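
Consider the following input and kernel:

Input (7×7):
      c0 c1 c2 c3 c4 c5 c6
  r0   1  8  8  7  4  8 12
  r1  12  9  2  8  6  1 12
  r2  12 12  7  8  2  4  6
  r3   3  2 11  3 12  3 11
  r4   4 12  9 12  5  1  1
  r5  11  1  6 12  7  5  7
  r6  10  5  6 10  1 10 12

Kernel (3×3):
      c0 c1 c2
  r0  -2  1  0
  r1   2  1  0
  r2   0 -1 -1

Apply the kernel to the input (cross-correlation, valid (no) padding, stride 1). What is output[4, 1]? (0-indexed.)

-23

The receptive field on the input at this output position is [12 9 12 / 1 6 12 / 5 6 10]. Elementwise product with the kernel and sum: 12·-2 + 9·1 + 1·2 + 6·1 + 6·-1 + 10·-1.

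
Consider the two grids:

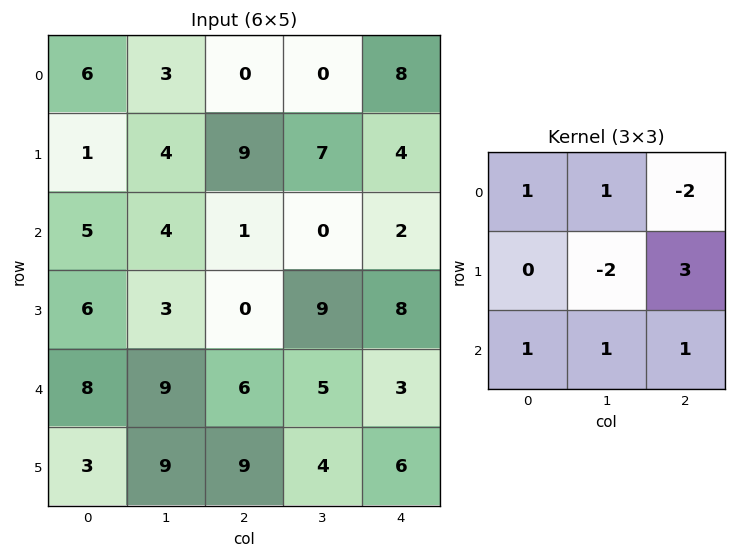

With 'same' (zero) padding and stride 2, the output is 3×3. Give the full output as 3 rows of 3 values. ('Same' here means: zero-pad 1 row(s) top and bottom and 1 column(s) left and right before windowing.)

2 20 -5
4 9 24
23 10 21

Output[0,0]: The receptive field on the zero-padded input at this output position is [0 0 0 / 0 6 3 / 0 1 4]. Elementwise product with the kernel and sum: 0·1 + 0·1 + 0·-2 + 6·-2 + 3·3 + 0·1 + 1·1 + 4·1.
Output[0,1]: The receptive field on the zero-padded input at this output position is [0 0 0 / 3 0 0 / 4 9 7]. Elementwise product with the kernel and sum: 0·1 + 0·1 + 0·-2 + 0·-2 + 0·3 + 4·1 + 9·1 + 7·1.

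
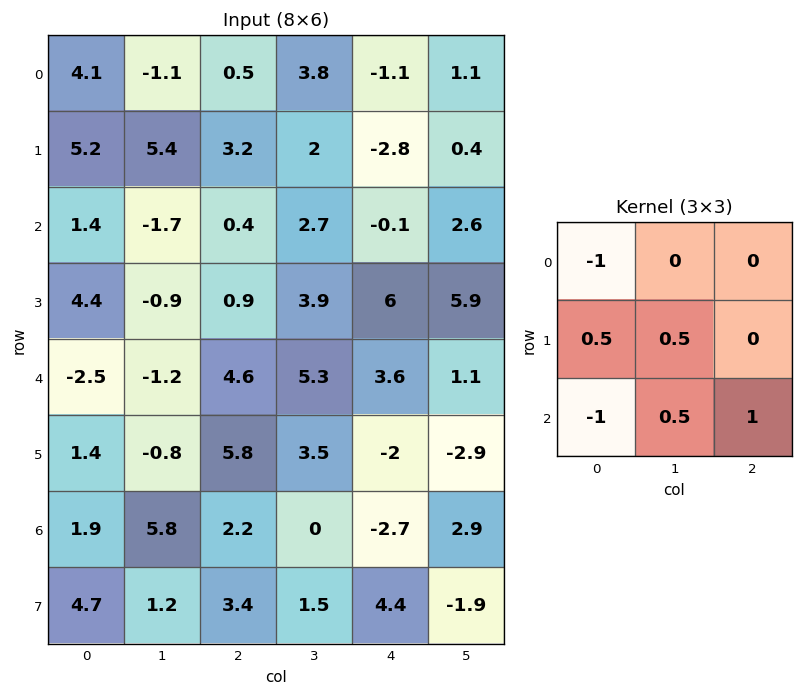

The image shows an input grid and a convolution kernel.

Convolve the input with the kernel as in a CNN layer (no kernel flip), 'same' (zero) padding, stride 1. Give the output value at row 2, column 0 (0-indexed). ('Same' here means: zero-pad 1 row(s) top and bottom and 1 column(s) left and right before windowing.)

2

The receptive field on the zero-padded input at this output position is [0 5.2 5.4 / 0 1.4 -1.7 / 0 4.4 -0.9]. Elementwise product with the kernel and sum: 0·-1 + 0·0.5 + 1.4·0.5 + 0·-1 + 4.4·0.5 + -0.9·1.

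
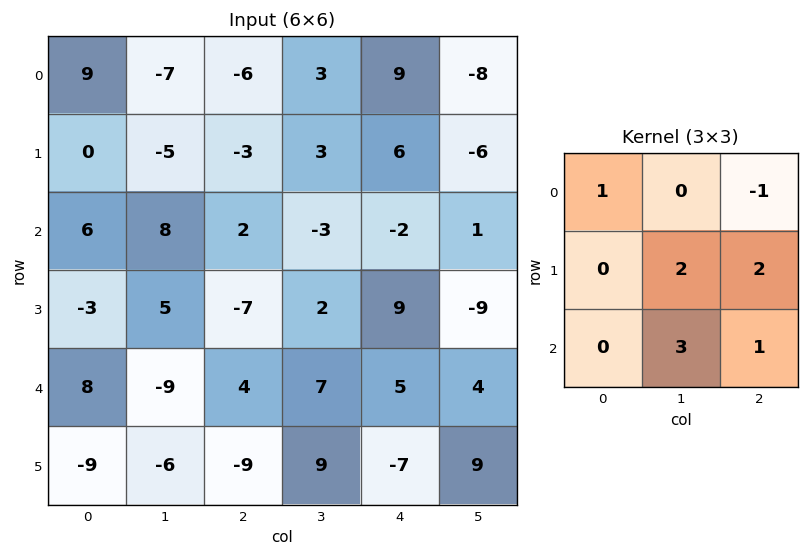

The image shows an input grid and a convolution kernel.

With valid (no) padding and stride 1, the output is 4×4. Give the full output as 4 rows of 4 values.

Output[0,0]: The receptive field on the input at this output position is [9 -7 -6 / 0 -5 -3 / 6 8 2]. Elementwise product with the kernel and sum: 9·1 + -6·-1 + -5·2 + -3·2 + 8·3 + 2·1.
Output[0,1]: The receptive field on the input at this output position is [-7 -6 3 / -5 -3 3 / 8 2 -3]. Elementwise product with the kernel and sum: -7·1 + 3·-1 + -3·2 + 3·2 + 2·3 + -3·1.

25 -7 -8 6
31 -29 -4 25
-23 20 52 15
-33 7 28 17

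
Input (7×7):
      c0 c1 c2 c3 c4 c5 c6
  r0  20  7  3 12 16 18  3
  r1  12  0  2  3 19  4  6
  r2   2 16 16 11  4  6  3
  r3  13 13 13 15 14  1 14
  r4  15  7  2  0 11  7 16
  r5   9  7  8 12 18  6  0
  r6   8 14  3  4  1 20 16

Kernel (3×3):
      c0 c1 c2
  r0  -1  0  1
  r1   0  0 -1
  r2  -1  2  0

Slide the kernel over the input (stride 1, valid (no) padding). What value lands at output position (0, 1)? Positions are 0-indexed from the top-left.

The receptive field on the input at this output position is [7 3 12 / 0 2 3 / 16 16 11]. Elementwise product with the kernel and sum: 7·-1 + 12·1 + 3·-1 + 16·-1 + 16·2.

18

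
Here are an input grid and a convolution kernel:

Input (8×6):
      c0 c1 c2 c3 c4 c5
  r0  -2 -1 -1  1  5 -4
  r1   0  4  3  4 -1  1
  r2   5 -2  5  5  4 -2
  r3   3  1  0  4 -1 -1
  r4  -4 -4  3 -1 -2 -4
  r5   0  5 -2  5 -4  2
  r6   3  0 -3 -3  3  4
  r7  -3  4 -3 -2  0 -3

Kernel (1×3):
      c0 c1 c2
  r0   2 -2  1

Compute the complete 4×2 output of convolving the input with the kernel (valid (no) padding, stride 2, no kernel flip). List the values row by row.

-3 1
19 4
3 6
3 3

Output[0,0]: The receptive field on the input at this output position is [-2 -1 -1]. Elementwise product with the kernel and sum: -2·2 + -1·-2 + -1·1.
Output[0,1]: The receptive field on the input at this output position is [-1 1 5]. Elementwise product with the kernel and sum: -1·2 + 1·-2 + 5·1.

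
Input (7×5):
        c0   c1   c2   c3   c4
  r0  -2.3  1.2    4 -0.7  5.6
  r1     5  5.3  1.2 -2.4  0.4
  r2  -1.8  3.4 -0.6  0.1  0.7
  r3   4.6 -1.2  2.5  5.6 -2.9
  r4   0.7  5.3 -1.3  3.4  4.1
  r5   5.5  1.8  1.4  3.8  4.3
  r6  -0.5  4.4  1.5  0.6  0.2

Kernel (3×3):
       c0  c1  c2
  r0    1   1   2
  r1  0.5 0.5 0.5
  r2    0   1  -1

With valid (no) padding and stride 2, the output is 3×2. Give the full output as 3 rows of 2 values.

Output[0,0]: The receptive field on the input at this output position is [-2.3 1.2 4 / 5 5.3 1.2 / -1.8 3.4 -0.6]. Elementwise product with the kernel and sum: -2.3·1 + 1.2·1 + 4·2 + 5·0.5 + 5.3·0.5 + 1.2·0.5 + 3.4·1 + -0.6·-1.
Output[0,1]: The receptive field on the input at this output position is [4 -0.7 5.6 / 1.2 -2.4 0.4 / -0.6 0.1 0.7]. Elementwise product with the kernel and sum: 4·1 + -0.7·1 + 5.6·2 + 1.2·0.5 + -2.4·0.5 + 0.4·0.5 + 0.1·1 + 0.7·-1.

16.65 13.5
9.95 2.8
10.65 15.45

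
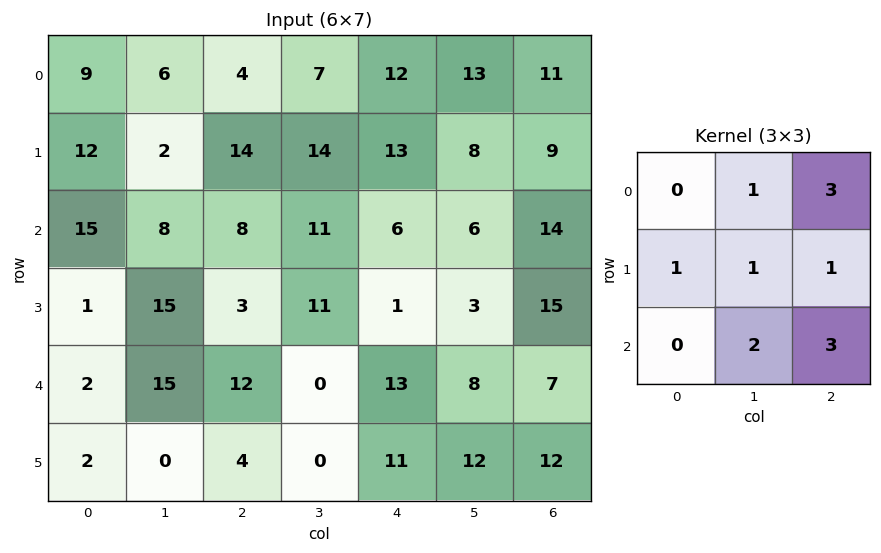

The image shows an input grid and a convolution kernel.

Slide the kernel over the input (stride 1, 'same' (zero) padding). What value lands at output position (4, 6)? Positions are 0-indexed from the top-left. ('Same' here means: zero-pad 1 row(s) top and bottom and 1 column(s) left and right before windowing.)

The receptive field on the zero-padded input at this output position is [3 15 0 / 8 7 0 / 12 12 0]. Elementwise product with the kernel and sum: 15·1 + 0·3 + 8·1 + 7·1 + 0·1 + 12·2 + 0·3.

54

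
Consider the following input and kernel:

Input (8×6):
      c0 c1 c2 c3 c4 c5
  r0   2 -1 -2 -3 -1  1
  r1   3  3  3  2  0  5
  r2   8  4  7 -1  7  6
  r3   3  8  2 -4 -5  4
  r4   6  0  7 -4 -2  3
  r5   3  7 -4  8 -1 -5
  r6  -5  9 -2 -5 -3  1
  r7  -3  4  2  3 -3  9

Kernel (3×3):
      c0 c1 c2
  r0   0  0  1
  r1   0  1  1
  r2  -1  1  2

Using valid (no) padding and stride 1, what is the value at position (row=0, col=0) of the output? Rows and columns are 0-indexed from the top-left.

14

The receptive field on the input at this output position is [2 -1 -2 / 3 3 3 / 8 4 7]. Elementwise product with the kernel and sum: -2·1 + 3·1 + 3·1 + 8·-1 + 4·1 + 7·2.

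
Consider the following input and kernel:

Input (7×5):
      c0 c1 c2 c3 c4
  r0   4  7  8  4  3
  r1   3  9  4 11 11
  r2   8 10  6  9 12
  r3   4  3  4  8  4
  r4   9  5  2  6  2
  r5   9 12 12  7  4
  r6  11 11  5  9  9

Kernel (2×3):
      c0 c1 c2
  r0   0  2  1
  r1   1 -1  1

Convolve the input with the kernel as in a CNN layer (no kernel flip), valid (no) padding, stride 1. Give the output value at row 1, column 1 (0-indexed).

The receptive field on the input at this output position is [9 4 11 / 10 6 9]. Elementwise product with the kernel and sum: 4·2 + 11·1 + 10·1 + 6·-1 + 9·1.

32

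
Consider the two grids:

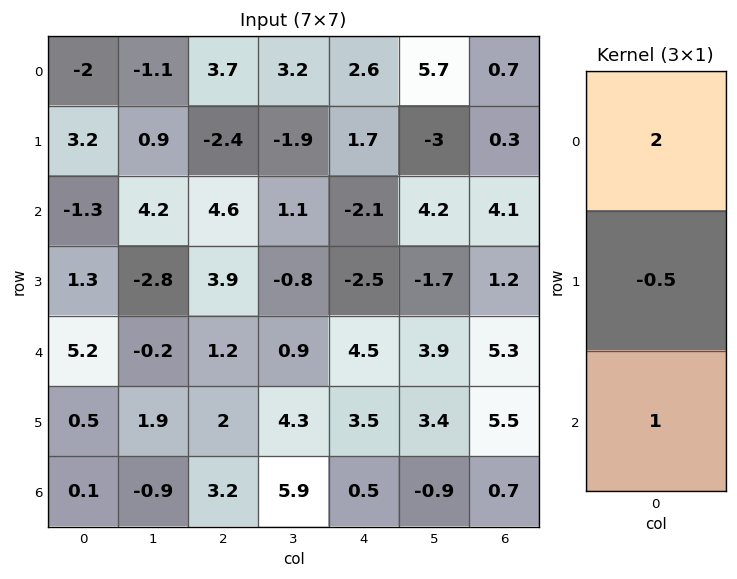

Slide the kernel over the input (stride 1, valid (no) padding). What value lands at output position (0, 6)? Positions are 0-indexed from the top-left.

The receptive field on the input at this output position is [0.7 / 0.3 / 4.1]. Elementwise product with the kernel and sum: 0.7·2 + 0.3·-0.5 + 4.1·1.

5.35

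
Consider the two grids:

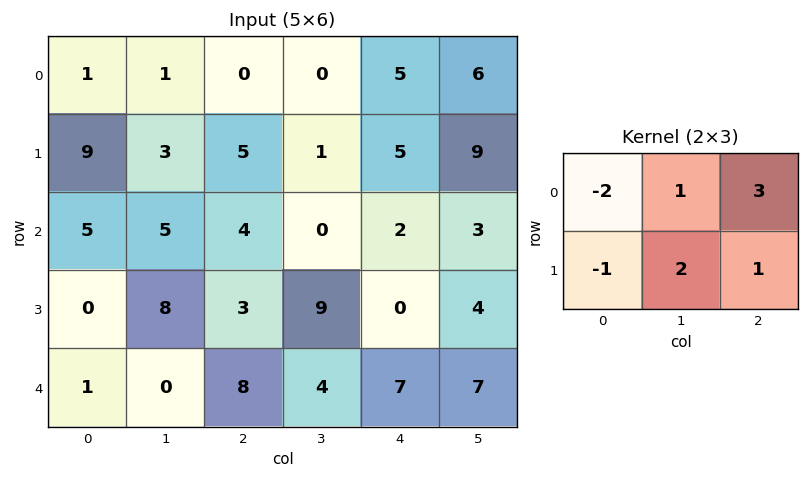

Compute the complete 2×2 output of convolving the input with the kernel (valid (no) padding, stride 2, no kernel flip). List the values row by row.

1 17
26 13

Output[0,0]: The receptive field on the input at this output position is [1 1 0 / 9 3 5]. Elementwise product with the kernel and sum: 1·-2 + 1·1 + 0·3 + 9·-1 + 3·2 + 5·1.
Output[0,1]: The receptive field on the input at this output position is [0 0 5 / 5 1 5]. Elementwise product with the kernel and sum: 0·-2 + 0·1 + 5·3 + 5·-1 + 1·2 + 5·1.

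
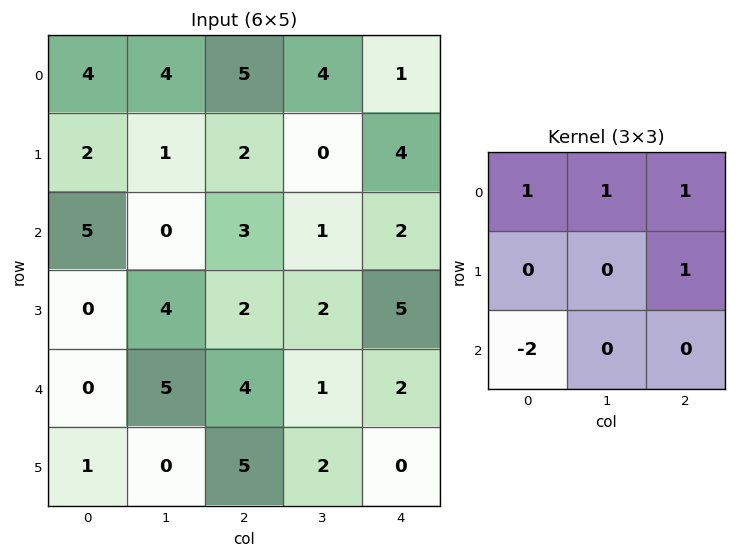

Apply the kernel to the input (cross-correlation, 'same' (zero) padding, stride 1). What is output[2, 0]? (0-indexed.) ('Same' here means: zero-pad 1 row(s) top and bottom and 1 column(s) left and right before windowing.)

The receptive field on the zero-padded input at this output position is [0 2 1 / 0 5 0 / 0 0 4]. Elementwise product with the kernel and sum: 0·1 + 2·1 + 1·1 + 0·1 + 0·-2.

3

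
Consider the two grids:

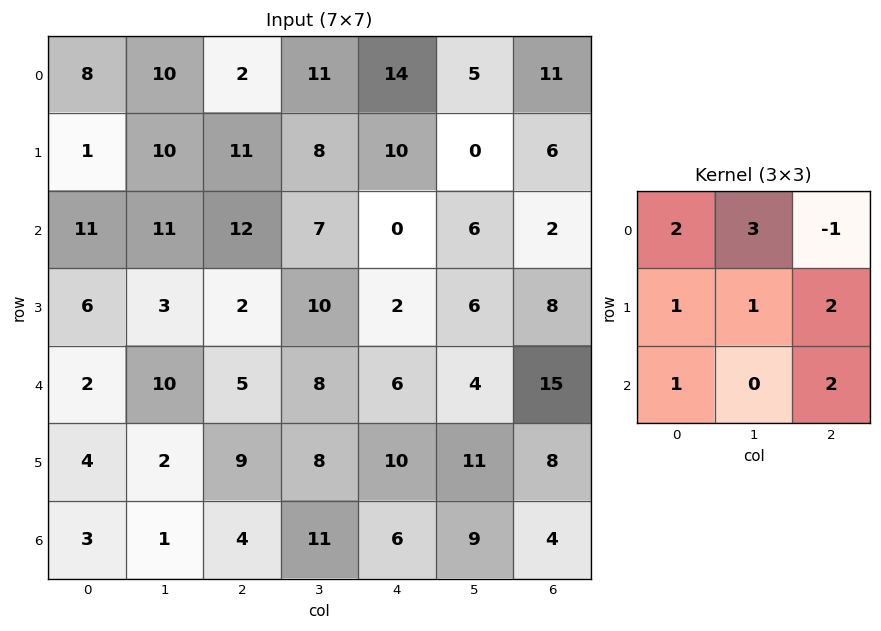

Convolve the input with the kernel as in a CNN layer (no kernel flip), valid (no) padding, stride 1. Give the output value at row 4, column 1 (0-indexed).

77

The receptive field on the input at this output position is [10 5 8 / 2 9 8 / 1 4 11]. Elementwise product with the kernel and sum: 10·2 + 5·3 + 8·-1 + 2·1 + 9·1 + 8·2 + 1·1 + 11·2.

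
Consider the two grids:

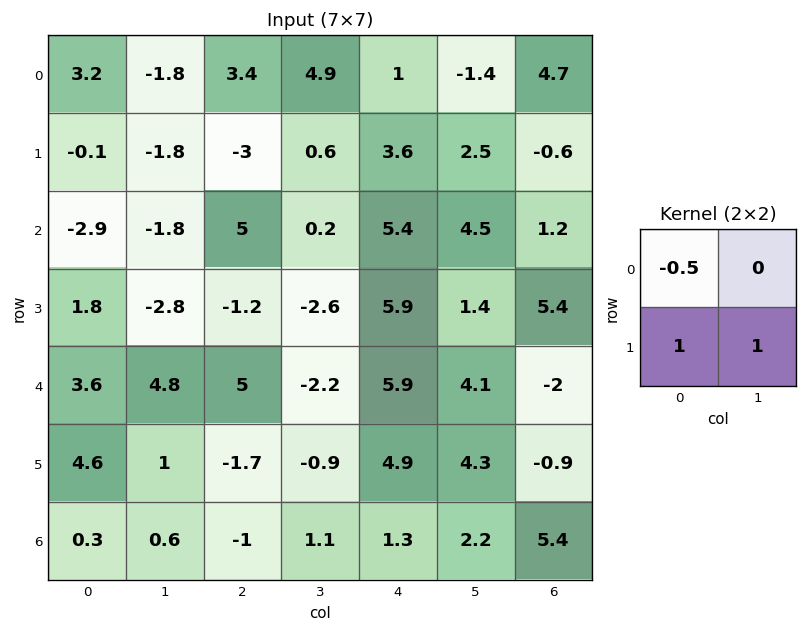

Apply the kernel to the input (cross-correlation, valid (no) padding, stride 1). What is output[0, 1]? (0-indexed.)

The receptive field on the input at this output position is [-1.8 3.4 / -1.8 -3]. Elementwise product with the kernel and sum: -1.8·-0.5 + -1.8·1 + -3·1.

-3.9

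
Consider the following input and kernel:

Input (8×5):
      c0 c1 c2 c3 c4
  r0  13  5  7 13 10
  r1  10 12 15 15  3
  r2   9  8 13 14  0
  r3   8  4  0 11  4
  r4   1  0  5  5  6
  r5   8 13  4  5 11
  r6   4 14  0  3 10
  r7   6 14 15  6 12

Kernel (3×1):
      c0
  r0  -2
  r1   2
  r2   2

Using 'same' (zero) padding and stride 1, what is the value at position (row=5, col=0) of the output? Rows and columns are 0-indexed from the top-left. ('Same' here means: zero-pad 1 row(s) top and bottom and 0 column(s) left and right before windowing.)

22

The receptive field on the zero-padded input at this output position is [1 / 8 / 4]. Elementwise product with the kernel and sum: 1·-2 + 8·2 + 4·2.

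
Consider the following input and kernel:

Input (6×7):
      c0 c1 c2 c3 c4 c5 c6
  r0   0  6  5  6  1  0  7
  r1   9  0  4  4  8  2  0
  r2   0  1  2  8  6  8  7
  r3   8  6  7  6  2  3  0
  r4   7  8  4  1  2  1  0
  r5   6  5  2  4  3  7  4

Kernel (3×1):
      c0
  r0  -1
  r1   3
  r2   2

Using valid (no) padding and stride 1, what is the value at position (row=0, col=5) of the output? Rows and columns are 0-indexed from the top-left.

22

The receptive field on the input at this output position is [0 / 2 / 8]. Elementwise product with the kernel and sum: 0·-1 + 2·3 + 8·2.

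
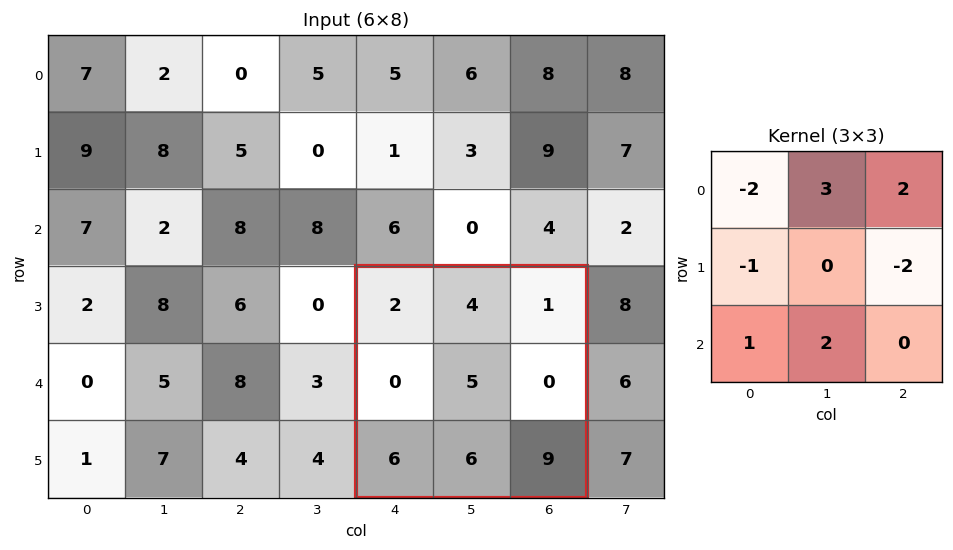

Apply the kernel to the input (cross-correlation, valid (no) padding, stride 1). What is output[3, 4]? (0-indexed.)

The receptive field on the input at this output position is [2 4 1 / 0 5 0 / 6 6 9]. Elementwise product with the kernel and sum: 2·-2 + 4·3 + 1·2 + 0·-1 + 0·-2 + 6·1 + 6·2.

28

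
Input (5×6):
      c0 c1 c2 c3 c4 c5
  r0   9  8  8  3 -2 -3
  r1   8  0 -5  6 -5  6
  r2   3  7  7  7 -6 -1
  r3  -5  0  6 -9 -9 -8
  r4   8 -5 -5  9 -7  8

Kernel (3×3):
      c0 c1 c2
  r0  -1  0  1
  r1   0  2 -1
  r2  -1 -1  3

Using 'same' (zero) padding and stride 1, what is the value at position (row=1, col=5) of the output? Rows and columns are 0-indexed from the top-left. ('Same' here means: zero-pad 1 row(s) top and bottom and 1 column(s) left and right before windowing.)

The receptive field on the zero-padded input at this output position is [-2 -3 0 / -5 6 0 / -6 -1 0]. Elementwise product with the kernel and sum: -2·-1 + 0·1 + 6·2 + 0·-1 + -6·-1 + -1·-1 + 0·3.

21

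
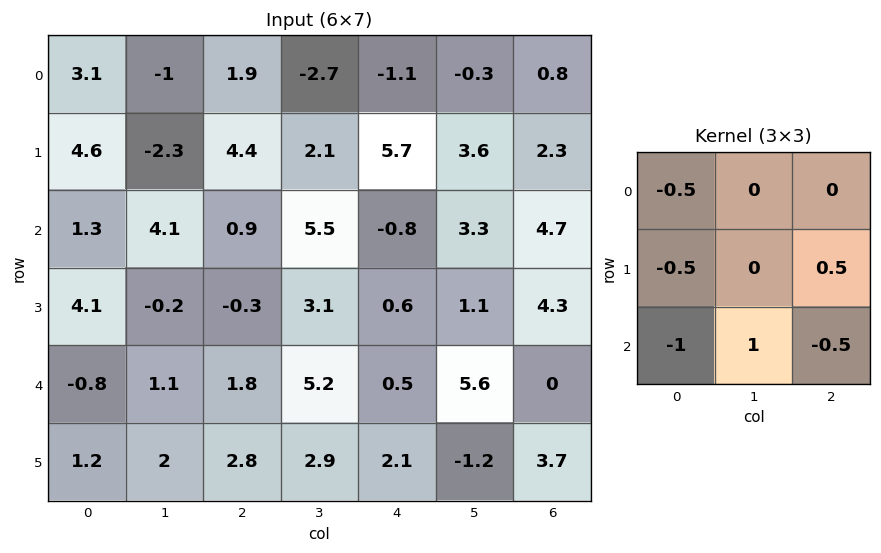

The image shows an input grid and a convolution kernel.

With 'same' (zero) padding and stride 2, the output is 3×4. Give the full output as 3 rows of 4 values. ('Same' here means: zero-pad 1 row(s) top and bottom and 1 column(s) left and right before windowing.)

5.25 4.8 3 -1.15
6.25 0.2 -5.2 -0.25
0.75 1.5 -1.55 1.55

Output[0,0]: The receptive field on the zero-padded input at this output position is [0 0 0 / 0 3.1 -1 / 0 4.6 -2.3]. Elementwise product with the kernel and sum: 0·-0.5 + 0·-0.5 + -1·0.5 + 0·-1 + 4.6·1 + -2.3·-0.5.
Output[0,1]: The receptive field on the zero-padded input at this output position is [0 0 0 / -1 1.9 -2.7 / -2.3 4.4 2.1]. Elementwise product with the kernel and sum: 0·-0.5 + -1·-0.5 + -2.7·0.5 + -2.3·-1 + 4.4·1 + 2.1·-0.5.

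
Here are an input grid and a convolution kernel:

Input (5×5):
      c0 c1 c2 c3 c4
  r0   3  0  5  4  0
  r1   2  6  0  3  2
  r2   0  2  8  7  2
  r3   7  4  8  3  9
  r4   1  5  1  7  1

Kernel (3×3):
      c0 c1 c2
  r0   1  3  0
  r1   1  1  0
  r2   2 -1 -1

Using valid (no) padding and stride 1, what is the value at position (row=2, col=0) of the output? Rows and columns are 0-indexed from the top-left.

13

The receptive field on the input at this output position is [0 2 8 / 7 4 8 / 1 5 1]. Elementwise product with the kernel and sum: 0·1 + 2·3 + 7·1 + 4·1 + 1·2 + 5·-1 + 1·-1.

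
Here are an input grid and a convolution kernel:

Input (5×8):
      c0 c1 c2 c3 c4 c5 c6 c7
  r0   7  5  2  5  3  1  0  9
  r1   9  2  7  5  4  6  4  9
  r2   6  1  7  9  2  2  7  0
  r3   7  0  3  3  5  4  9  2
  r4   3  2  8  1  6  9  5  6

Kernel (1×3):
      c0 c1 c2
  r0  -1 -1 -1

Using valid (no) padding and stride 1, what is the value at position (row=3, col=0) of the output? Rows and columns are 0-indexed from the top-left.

-10

The receptive field on the input at this output position is [7 0 3]. Elementwise product with the kernel and sum: 7·-1 + 0·-1 + 3·-1.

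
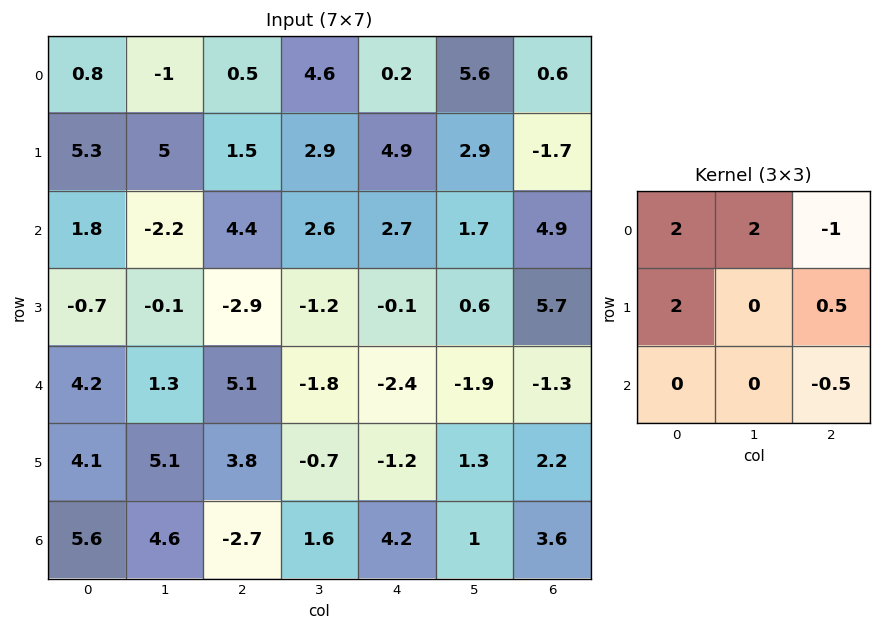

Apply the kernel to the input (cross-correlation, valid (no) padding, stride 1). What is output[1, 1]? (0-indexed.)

7.6

The receptive field on the input at this output position is [5 1.5 2.9 / -2.2 4.4 2.6 / -0.1 -2.9 -1.2]. Elementwise product with the kernel and sum: 5·2 + 1.5·2 + 2.9·-1 + -2.2·2 + 2.6·0.5 + -1.2·-0.5.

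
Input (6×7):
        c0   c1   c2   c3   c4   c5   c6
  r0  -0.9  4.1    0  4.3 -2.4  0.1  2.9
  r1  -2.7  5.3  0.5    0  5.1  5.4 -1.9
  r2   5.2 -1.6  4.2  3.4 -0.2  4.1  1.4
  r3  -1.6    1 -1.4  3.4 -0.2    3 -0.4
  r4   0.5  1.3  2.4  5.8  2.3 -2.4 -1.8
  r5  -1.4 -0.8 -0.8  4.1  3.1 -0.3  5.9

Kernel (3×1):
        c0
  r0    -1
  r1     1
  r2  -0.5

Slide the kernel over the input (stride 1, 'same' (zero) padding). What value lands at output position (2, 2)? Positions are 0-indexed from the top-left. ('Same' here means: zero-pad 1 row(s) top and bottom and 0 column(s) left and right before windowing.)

The receptive field on the zero-padded input at this output position is [0.5 / 4.2 / -1.4]. Elementwise product with the kernel and sum: 0.5·-1 + 4.2·1 + -1.4·-0.5.

4.4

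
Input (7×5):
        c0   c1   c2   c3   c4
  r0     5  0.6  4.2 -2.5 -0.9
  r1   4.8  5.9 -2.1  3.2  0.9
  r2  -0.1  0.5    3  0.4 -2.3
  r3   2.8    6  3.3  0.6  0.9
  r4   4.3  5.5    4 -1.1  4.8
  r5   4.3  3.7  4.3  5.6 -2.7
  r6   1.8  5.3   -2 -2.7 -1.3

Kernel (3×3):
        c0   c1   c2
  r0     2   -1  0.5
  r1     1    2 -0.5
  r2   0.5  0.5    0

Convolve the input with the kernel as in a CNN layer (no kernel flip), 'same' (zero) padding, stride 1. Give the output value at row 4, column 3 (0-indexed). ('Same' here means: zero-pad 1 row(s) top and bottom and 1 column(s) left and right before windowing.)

The receptive field on the zero-padded input at this output position is [3.3 0.6 0.9 / 4 -1.1 4.8 / 4.3 5.6 -2.7]. Elementwise product with the kernel and sum: 3.3·2 + 0.6·-1 + 0.9·0.5 + 4·1 + -1.1·2 + 4.8·-0.5 + 4.3·0.5 + 5.6·0.5.

10.8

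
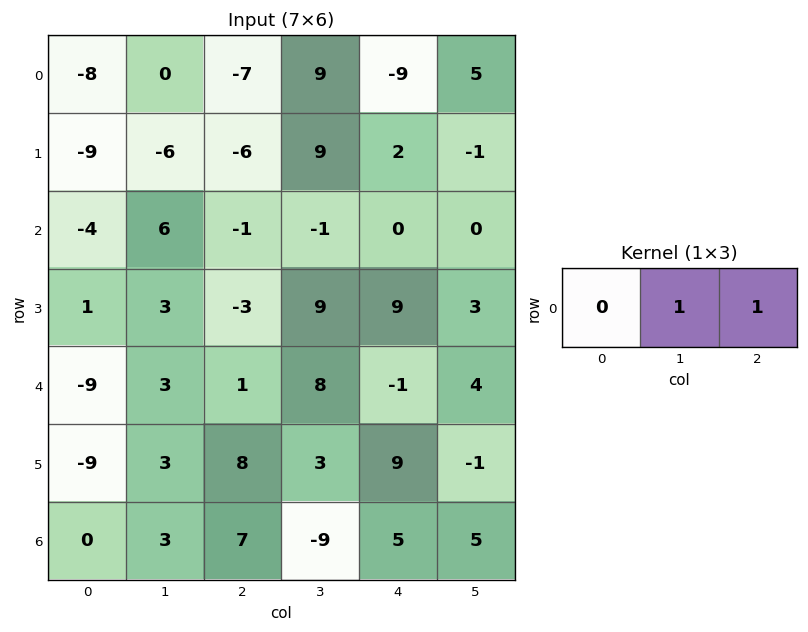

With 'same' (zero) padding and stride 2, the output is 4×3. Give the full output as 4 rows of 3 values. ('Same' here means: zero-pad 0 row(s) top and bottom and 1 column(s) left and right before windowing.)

Output[0,0]: The receptive field on the zero-padded input at this output position is [0 -8 0]. Elementwise product with the kernel and sum: -8·1 + 0·1.
Output[0,1]: The receptive field on the zero-padded input at this output position is [0 -7 9]. Elementwise product with the kernel and sum: -7·1 + 9·1.

-8 2 -4
2 -2 0
-6 9 3
3 -2 10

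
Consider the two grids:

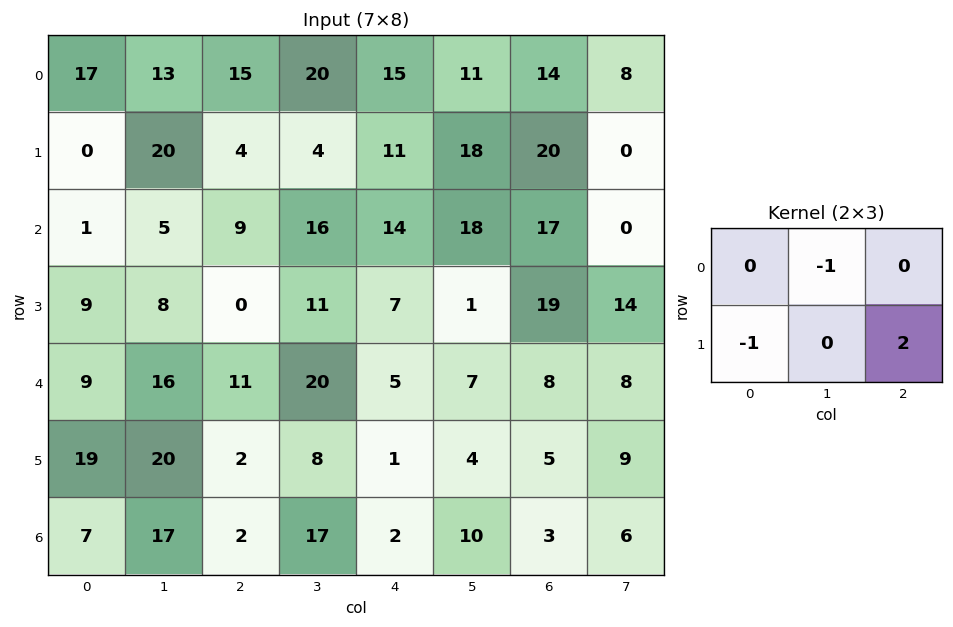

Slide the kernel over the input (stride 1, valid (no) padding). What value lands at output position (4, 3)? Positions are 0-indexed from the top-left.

The receptive field on the input at this output position is [20 5 7 / 8 1 4]. Elementwise product with the kernel and sum: 5·-1 + 8·-1 + 4·2.

-5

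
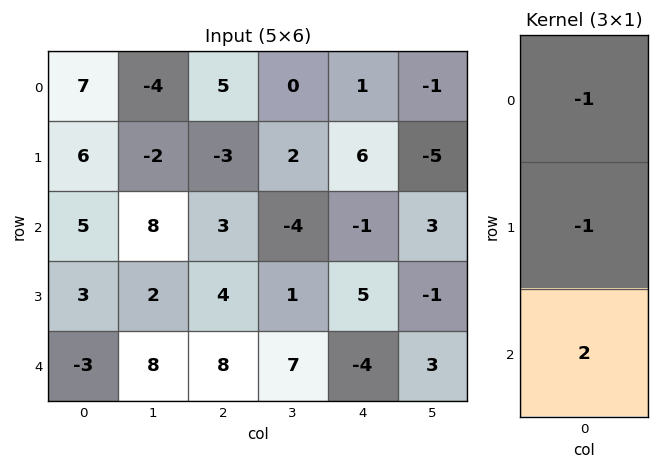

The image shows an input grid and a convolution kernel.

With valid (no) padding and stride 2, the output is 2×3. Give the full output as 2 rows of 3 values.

Output[0,0]: The receptive field on the input at this output position is [7 / 6 / 5]. Elementwise product with the kernel and sum: 7·-1 + 6·-1 + 5·2.

-3 4 -9
-14 9 -12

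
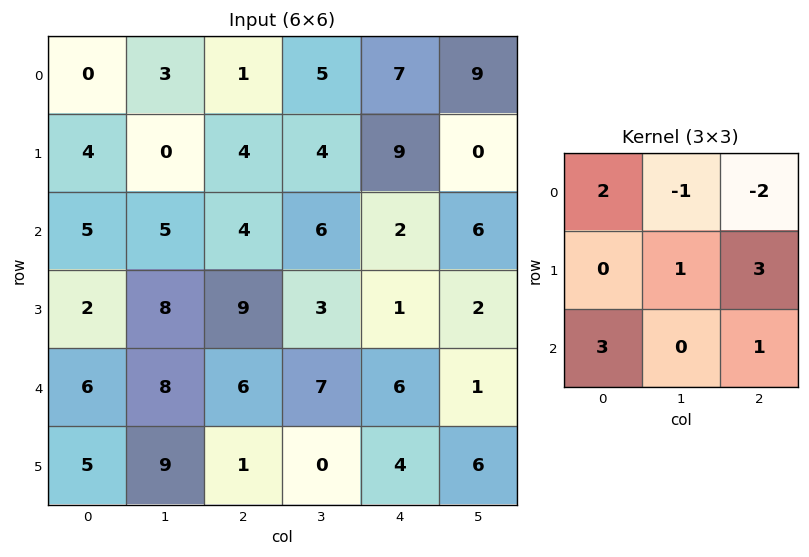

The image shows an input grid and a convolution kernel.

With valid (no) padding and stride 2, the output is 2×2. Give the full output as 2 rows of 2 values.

Output[0,0]: The receptive field on the input at this output position is [0 3 1 / 4 0 4 / 5 5 4]. Elementwise product with the kernel and sum: 0·2 + 3·-1 + 1·-2 + 0·1 + 4·3 + 5·3 + 4·1.
Output[0,1]: The receptive field on the input at this output position is [1 5 7 / 4 4 9 / 4 6 2]. Elementwise product with the kernel and sum: 1·2 + 5·-1 + 7·-2 + 4·1 + 9·3 + 4·3 + 2·1.

26 28
56 28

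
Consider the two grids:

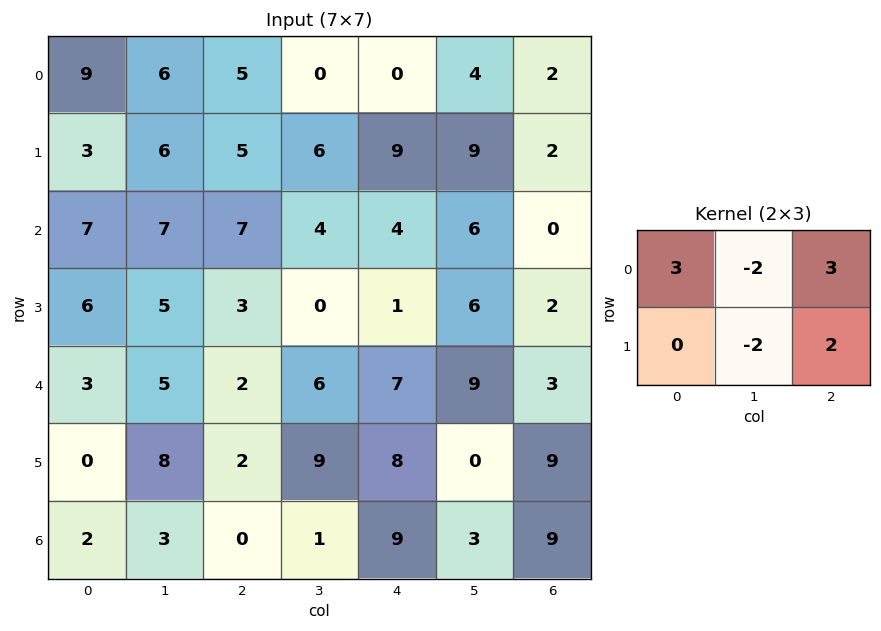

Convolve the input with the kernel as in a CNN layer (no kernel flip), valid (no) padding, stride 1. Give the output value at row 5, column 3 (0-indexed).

-1

The receptive field on the input at this output position is [9 8 0 / 1 9 3]. Elementwise product with the kernel and sum: 9·3 + 8·-2 + 0·3 + 9·-2 + 3·2.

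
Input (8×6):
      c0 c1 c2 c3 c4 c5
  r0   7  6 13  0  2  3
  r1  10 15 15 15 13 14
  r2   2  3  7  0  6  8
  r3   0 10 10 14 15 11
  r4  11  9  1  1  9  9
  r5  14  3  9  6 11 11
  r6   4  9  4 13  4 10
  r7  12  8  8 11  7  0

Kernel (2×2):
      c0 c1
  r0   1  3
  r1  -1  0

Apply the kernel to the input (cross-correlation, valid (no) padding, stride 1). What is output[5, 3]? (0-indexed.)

The receptive field on the input at this output position is [6 11 / 13 4]. Elementwise product with the kernel and sum: 6·1 + 11·3 + 13·-1.

26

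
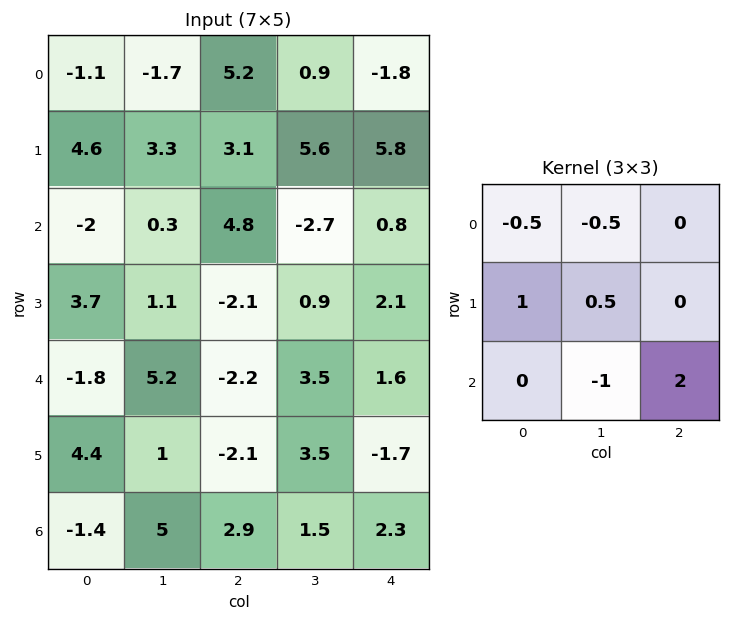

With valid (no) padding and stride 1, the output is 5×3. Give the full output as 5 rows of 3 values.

16.95 -7.1 7.15
-11.1 3.4 2.4
-4.5 6.7 -3
-6.8 13.7 -6.75
4 -1.45 2.1

Output[0,0]: The receptive field on the input at this output position is [-1.1 -1.7 5.2 / 4.6 3.3 3.1 / -2 0.3 4.8]. Elementwise product with the kernel and sum: -1.1·-0.5 + -1.7·-0.5 + 4.6·1 + 3.3·0.5 + 0.3·-1 + 4.8·2.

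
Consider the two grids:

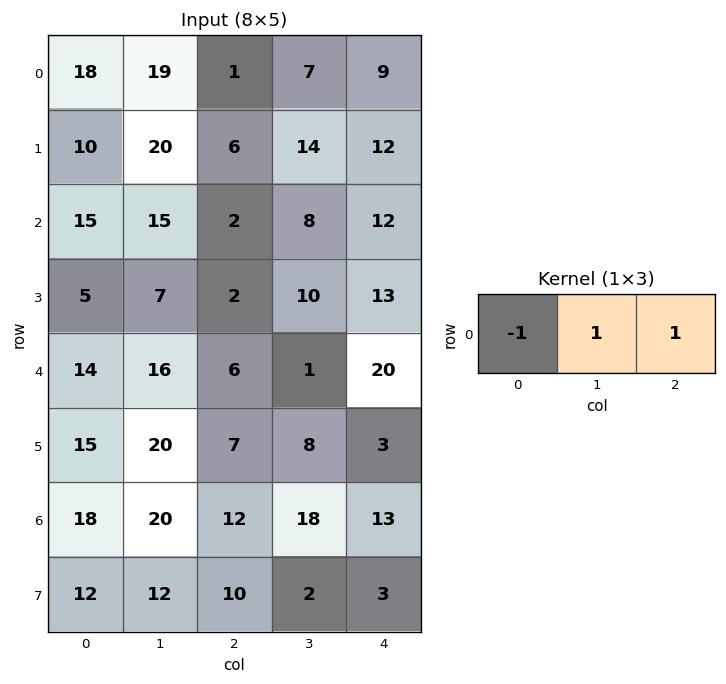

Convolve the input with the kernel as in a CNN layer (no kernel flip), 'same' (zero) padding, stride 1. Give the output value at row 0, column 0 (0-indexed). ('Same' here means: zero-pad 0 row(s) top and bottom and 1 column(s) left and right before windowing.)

The receptive field on the zero-padded input at this output position is [0 18 19]. Elementwise product with the kernel and sum: 0·-1 + 18·1 + 19·1.

37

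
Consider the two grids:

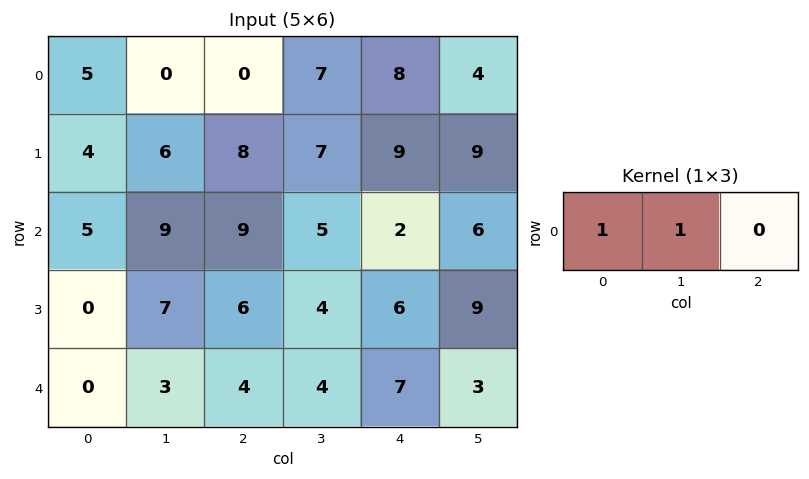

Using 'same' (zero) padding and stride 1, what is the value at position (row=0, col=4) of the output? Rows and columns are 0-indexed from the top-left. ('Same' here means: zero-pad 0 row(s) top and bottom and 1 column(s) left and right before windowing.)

The receptive field on the zero-padded input at this output position is [7 8 4]. Elementwise product with the kernel and sum: 7·1 + 8·1.

15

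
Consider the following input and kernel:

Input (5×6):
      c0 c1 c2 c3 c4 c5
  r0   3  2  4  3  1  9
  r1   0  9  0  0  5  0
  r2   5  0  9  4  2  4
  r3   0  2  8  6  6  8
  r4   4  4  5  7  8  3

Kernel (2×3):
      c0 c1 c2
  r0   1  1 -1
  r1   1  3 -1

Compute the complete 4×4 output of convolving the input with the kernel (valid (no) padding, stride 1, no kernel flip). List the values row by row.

28 12 1 10
5 32 14 11
-6 25 31 18
5 16 26 32

Output[0,0]: The receptive field on the input at this output position is [3 2 4 / 0 9 0]. Elementwise product with the kernel and sum: 3·1 + 2·1 + 4·-1 + 0·1 + 9·3 + 0·-1.
Output[0,1]: The receptive field on the input at this output position is [2 4 3 / 9 0 0]. Elementwise product with the kernel and sum: 2·1 + 4·1 + 3·-1 + 9·1 + 0·3 + 0·-1.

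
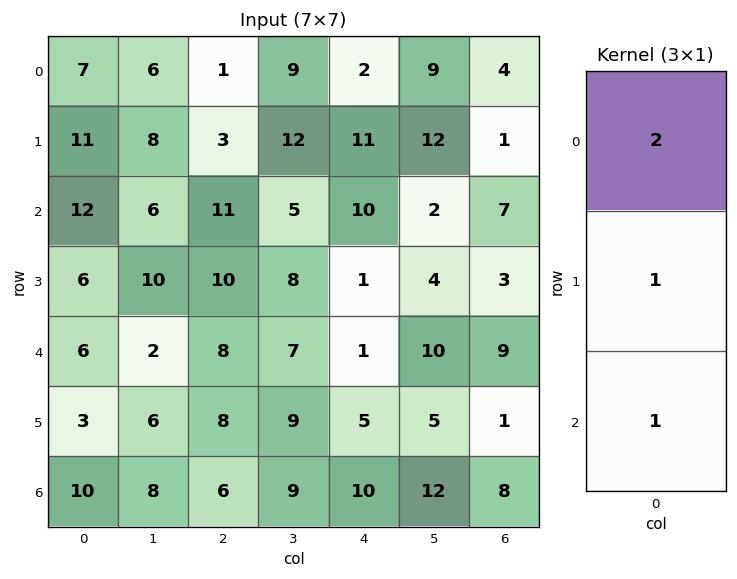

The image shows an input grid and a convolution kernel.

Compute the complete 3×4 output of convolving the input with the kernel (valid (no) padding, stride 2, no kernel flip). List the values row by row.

Output[0,0]: The receptive field on the input at this output position is [7 / 11 / 12]. Elementwise product with the kernel and sum: 7·2 + 11·1 + 12·1.
Output[0,1]: The receptive field on the input at this output position is [1 / 3 / 11]. Elementwise product with the kernel and sum: 1·2 + 3·1 + 11·1.

37 16 25 16
36 40 22 26
25 30 17 27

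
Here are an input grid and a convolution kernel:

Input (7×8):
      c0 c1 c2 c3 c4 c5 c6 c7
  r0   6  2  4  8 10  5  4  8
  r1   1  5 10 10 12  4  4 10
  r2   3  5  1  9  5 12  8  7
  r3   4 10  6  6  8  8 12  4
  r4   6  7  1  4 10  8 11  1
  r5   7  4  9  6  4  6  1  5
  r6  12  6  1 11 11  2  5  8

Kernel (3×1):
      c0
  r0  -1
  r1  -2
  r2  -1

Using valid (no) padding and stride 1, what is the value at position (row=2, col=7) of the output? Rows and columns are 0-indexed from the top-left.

The receptive field on the input at this output position is [7 / 4 / 1]. Elementwise product with the kernel and sum: 7·-1 + 4·-2 + 1·-1.

-16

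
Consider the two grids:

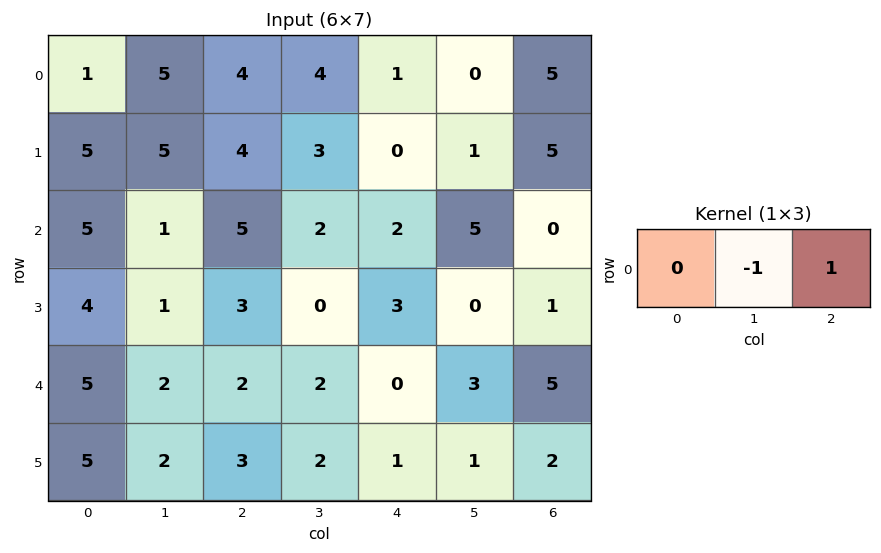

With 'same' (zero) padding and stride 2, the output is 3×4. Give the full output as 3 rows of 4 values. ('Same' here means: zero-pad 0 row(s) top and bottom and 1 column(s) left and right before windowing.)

4 0 -1 -5
-4 -3 3 0
-3 0 3 -5

Output[0,0]: The receptive field on the zero-padded input at this output position is [0 1 5]. Elementwise product with the kernel and sum: 1·-1 + 5·1.
Output[0,1]: The receptive field on the zero-padded input at this output position is [5 4 4]. Elementwise product with the kernel and sum: 4·-1 + 4·1.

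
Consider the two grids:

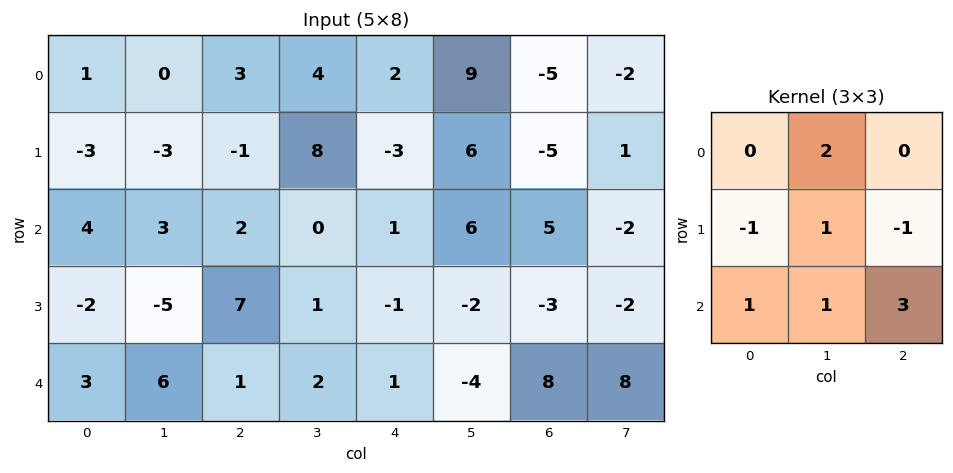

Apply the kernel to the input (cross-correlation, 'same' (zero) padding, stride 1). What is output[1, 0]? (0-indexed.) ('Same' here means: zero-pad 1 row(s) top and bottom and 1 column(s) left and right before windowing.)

The receptive field on the zero-padded input at this output position is [0 1 0 / 0 -3 -3 / 0 4 3]. Elementwise product with the kernel and sum: 1·2 + 0·-1 + -3·1 + -3·-1 + 0·1 + 4·1 + 3·3.

15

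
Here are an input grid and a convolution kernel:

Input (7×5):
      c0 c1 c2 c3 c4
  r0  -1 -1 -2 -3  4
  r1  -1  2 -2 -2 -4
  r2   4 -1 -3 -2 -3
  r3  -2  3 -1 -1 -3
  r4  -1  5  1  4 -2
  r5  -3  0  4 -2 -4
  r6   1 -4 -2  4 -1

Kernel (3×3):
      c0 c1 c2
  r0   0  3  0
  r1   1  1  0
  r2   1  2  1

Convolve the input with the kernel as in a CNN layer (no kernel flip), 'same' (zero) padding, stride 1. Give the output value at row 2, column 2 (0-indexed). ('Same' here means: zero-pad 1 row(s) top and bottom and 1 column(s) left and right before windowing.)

The receptive field on the zero-padded input at this output position is [2 -2 -2 / -1 -3 -2 / 3 -1 -1]. Elementwise product with the kernel and sum: -2·3 + -1·1 + -3·1 + 3·1 + -1·2 + -1·1.

-10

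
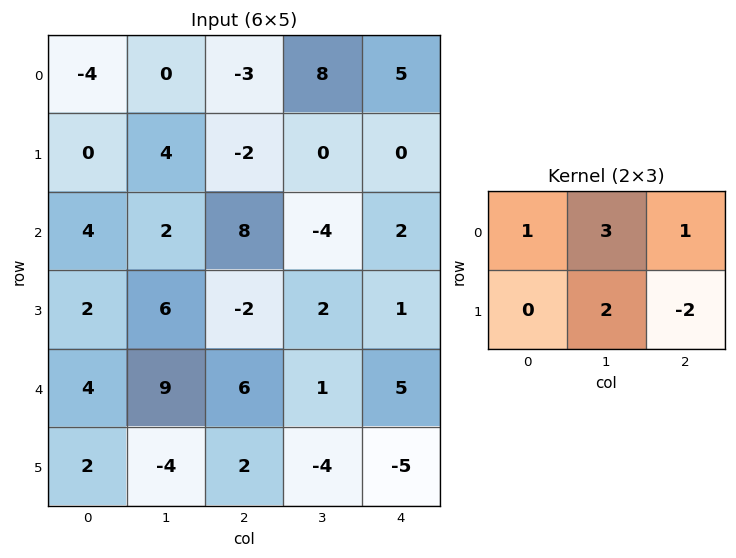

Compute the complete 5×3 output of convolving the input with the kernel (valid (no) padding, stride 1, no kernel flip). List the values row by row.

5 -5 26
-2 22 -14
34 14 0
24 12 -3
25 40 16

Output[0,0]: The receptive field on the input at this output position is [-4 0 -3 / 0 4 -2]. Elementwise product with the kernel and sum: -4·1 + 0·3 + -3·1 + 4·2 + -2·-2.
Output[0,1]: The receptive field on the input at this output position is [0 -3 8 / 4 -2 0]. Elementwise product with the kernel and sum: 0·1 + -3·3 + 8·1 + -2·2 + 0·-2.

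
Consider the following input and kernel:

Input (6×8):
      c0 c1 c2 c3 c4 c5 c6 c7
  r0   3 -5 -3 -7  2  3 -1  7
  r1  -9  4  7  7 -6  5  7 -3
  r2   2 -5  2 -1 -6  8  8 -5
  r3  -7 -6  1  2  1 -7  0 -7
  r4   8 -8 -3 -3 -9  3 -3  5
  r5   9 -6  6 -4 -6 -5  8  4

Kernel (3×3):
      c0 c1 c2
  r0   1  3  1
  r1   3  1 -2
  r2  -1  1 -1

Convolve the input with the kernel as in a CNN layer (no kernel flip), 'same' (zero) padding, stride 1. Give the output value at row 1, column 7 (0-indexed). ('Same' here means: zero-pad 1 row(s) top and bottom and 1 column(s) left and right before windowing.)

The receptive field on the zero-padded input at this output position is [-1 7 0 / 7 -3 0 / 8 -5 0]. Elementwise product with the kernel and sum: -1·1 + 7·3 + 0·1 + 7·3 + -3·1 + 0·-2 + 8·-1 + -5·1 + 0·-1.

25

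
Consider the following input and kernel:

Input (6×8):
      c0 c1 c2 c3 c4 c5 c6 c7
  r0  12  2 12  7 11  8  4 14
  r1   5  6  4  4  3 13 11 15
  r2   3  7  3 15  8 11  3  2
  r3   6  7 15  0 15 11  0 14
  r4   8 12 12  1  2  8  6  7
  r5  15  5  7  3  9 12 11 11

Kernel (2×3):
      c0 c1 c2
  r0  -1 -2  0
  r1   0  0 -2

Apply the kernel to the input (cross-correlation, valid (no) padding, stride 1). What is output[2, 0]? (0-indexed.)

-47

The receptive field on the input at this output position is [3 7 3 / 6 7 15]. Elementwise product with the kernel and sum: 3·-1 + 7·-2 + 15·-2.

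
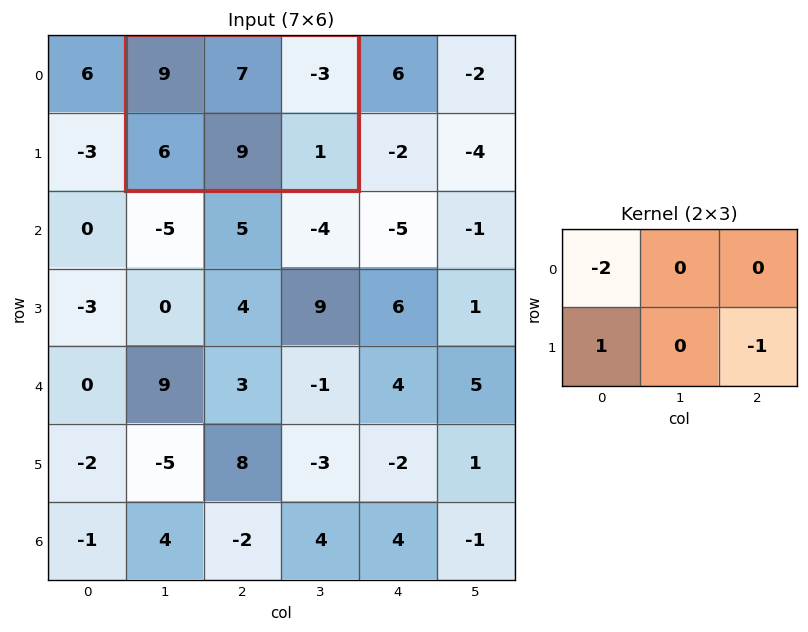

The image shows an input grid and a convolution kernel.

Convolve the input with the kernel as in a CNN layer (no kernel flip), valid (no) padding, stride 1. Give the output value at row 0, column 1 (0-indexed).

The receptive field on the input at this output position is [9 7 -3 / 6 9 1]. Elementwise product with the kernel and sum: 9·-2 + 6·1 + 1·-1.

-13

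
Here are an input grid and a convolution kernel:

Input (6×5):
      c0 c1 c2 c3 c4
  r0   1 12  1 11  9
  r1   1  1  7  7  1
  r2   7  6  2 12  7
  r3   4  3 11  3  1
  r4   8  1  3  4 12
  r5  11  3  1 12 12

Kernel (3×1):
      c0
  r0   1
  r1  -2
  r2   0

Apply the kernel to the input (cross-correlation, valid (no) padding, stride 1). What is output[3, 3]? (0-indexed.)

The receptive field on the input at this output position is [3 / 4 / 12]. Elementwise product with the kernel and sum: 3·1 + 4·-2.

-5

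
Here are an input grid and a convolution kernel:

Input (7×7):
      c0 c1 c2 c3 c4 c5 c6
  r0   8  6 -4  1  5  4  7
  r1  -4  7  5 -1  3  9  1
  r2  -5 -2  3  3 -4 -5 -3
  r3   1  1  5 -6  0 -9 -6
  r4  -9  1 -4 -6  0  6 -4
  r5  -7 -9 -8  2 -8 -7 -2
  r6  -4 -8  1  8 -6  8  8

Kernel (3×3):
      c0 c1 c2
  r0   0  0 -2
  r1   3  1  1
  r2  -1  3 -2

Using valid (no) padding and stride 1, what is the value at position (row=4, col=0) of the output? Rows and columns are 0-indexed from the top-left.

-52

The receptive field on the input at this output position is [-9 1 -4 / -7 -9 -8 / -4 -8 1]. Elementwise product with the kernel and sum: -4·-2 + -7·3 + -9·1 + -8·1 + -4·-1 + -8·3 + 1·-2.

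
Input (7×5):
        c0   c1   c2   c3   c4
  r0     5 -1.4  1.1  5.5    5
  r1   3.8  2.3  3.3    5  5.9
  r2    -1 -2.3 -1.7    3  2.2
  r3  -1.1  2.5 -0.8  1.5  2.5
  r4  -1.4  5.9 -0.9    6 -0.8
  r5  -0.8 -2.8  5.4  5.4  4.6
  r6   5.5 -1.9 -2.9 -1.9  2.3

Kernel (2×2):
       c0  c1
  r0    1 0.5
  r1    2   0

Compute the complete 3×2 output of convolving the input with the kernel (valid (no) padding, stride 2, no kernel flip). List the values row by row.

Output[0,0]: The receptive field on the input at this output position is [5 -1.4 / 3.8 2.3]. Elementwise product with the kernel and sum: 5·1 + -1.4·0.5 + 3.8·2.

11.9 10.45
-4.35 -1.8
-0.05 12.9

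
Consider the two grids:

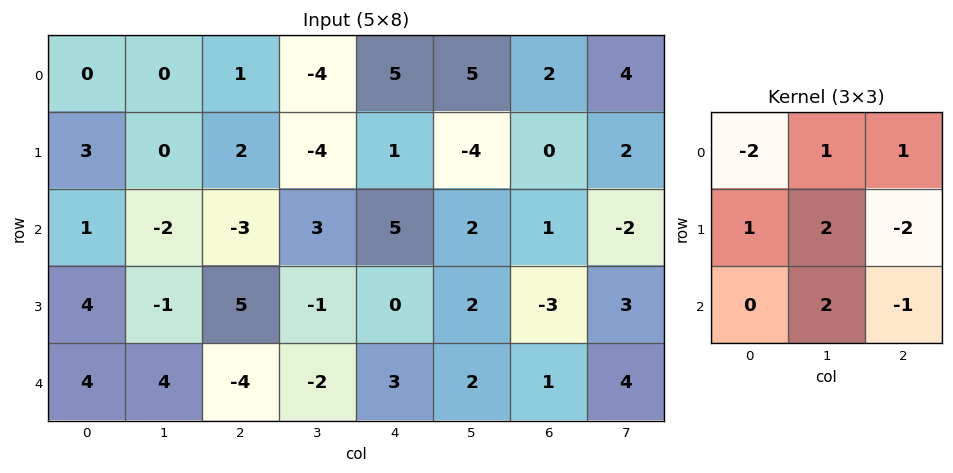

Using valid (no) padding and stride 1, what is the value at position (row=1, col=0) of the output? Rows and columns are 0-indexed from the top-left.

The receptive field on the input at this output position is [3 0 2 / 1 -2 -3 / 4 -1 5]. Elementwise product with the kernel and sum: 3·-2 + 0·1 + 2·1 + 1·1 + -2·2 + -3·-2 + -1·2 + 5·-1.

-8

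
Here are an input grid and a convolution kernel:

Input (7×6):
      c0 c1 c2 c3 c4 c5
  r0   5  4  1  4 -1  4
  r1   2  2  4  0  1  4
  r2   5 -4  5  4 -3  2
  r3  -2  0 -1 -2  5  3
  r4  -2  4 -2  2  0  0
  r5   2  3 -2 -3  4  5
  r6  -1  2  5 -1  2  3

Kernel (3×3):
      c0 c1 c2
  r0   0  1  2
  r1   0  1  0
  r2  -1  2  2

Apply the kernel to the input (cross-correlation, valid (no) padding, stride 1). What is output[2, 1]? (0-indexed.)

8

The receptive field on the input at this output position is [-4 5 4 / 0 -1 -2 / 4 -2 2]. Elementwise product with the kernel and sum: 5·1 + 4·2 + -1·1 + 4·-1 + -2·2 + 2·2.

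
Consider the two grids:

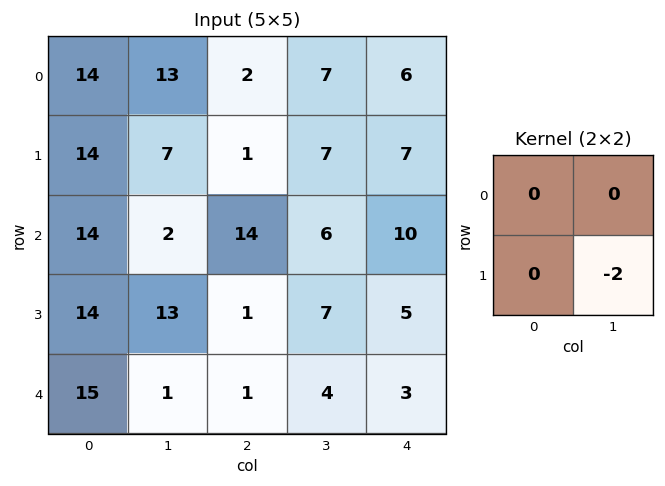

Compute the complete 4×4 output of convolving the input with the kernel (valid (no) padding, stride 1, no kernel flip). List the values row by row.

Output[0,0]: The receptive field on the input at this output position is [14 13 / 14 7]. Elementwise product with the kernel and sum: 7·-2.
Output[0,1]: The receptive field on the input at this output position is [13 2 / 7 1]. Elementwise product with the kernel and sum: 1·-2.

-14 -2 -14 -14
-4 -28 -12 -20
-26 -2 -14 -10
-2 -2 -8 -6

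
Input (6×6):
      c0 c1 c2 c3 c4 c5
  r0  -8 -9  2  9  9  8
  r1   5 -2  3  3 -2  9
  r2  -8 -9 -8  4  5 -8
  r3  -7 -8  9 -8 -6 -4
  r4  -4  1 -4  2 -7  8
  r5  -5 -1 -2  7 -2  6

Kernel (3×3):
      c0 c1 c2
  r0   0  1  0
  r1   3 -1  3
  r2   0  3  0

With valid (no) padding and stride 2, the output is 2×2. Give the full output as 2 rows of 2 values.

-10 21
8 27

Output[0,0]: The receptive field on the input at this output position is [-8 -9 2 / 5 -2 3 / -8 -9 -8]. Elementwise product with the kernel and sum: -9·1 + 5·3 + -2·-1 + 3·3 + -9·3.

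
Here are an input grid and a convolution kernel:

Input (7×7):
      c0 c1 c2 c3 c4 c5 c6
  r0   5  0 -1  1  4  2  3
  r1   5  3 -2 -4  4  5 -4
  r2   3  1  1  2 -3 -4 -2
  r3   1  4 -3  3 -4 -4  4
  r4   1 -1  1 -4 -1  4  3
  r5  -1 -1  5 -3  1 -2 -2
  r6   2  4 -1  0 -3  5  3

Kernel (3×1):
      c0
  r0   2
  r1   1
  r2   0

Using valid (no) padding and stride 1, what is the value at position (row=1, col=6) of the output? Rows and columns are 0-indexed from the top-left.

-10

The receptive field on the input at this output position is [-4 / -2 / 4]. Elementwise product with the kernel and sum: -4·2 + -2·1.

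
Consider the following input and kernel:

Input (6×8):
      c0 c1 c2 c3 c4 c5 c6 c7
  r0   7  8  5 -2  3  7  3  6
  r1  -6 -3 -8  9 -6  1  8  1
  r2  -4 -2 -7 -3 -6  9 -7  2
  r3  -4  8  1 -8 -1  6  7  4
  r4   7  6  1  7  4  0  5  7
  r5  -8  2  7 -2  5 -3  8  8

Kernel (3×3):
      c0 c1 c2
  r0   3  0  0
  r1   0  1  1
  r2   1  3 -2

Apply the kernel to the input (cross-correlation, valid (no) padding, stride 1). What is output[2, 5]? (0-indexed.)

39

The receptive field on the input at this output position is [9 -7 2 / 6 7 4 / 0 5 7]. Elementwise product with the kernel and sum: 9·3 + 7·1 + 4·1 + 0·1 + 5·3 + 7·-2.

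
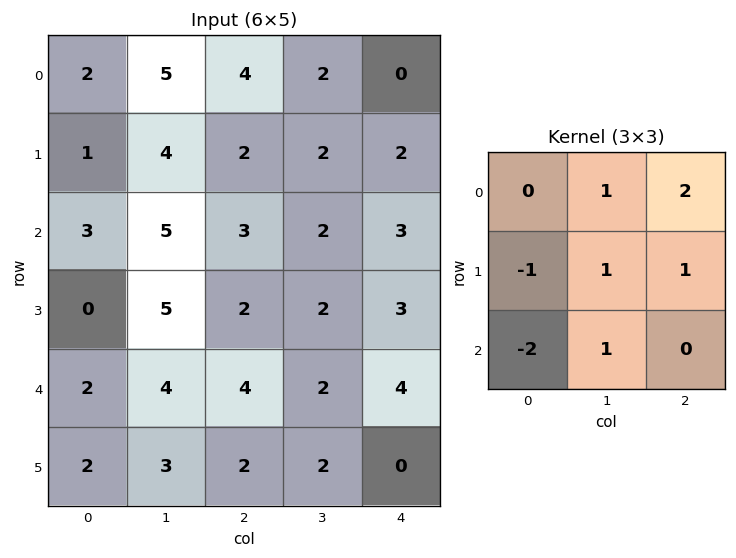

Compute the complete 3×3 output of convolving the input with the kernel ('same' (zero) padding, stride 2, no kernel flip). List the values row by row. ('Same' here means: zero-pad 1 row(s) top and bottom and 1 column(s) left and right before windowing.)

Output[0,0]: The receptive field on the zero-padded input at this output position is [0 0 0 / 0 2 5 / 0 1 4]. Elementwise product with the kernel and sum: 0·1 + 0·2 + 0·-1 + 2·1 + 5·1 + 0·-2 + 1·1.
Output[0,1]: The receptive field on the zero-padded input at this output position is [0 0 0 / 5 4 2 / 4 2 2]. Elementwise product with the kernel and sum: 0·1 + 0·2 + 5·-1 + 4·1 + 2·1 + 4·-2 + 2·1.

8 -5 -4
17 -2 2
18 4 1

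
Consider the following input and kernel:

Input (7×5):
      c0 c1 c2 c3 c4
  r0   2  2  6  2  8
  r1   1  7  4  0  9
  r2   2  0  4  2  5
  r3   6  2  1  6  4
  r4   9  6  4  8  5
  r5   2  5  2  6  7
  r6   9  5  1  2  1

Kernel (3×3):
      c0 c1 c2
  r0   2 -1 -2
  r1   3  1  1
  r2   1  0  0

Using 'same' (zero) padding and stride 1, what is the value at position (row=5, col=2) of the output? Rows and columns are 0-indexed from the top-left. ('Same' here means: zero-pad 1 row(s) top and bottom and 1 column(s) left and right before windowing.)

The receptive field on the zero-padded input at this output position is [6 4 8 / 5 2 6 / 5 1 2]. Elementwise product with the kernel and sum: 6·2 + 4·-1 + 8·-2 + 5·3 + 2·1 + 6·1 + 5·1.

20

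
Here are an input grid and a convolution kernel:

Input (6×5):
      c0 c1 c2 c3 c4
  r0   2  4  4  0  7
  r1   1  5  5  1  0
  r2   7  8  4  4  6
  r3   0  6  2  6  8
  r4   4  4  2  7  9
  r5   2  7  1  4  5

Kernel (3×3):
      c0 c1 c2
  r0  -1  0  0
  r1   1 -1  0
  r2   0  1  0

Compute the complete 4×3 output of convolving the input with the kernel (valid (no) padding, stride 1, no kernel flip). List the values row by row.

Output[0,0]: The receptive field on the input at this output position is [2 4 4 / 1 5 5 / 7 8 4]. Elementwise product with the kernel and sum: 2·-1 + 1·1 + 5·-1 + 8·1.
Output[0,1]: The receptive field on the input at this output position is [4 4 0 / 5 5 1 / 8 4 4]. Elementwise product with the kernel and sum: 4·-1 + 5·1 + 5·-1 + 4·1.

2 0 4
4 1 1
-9 -2 -1
7 -3 -3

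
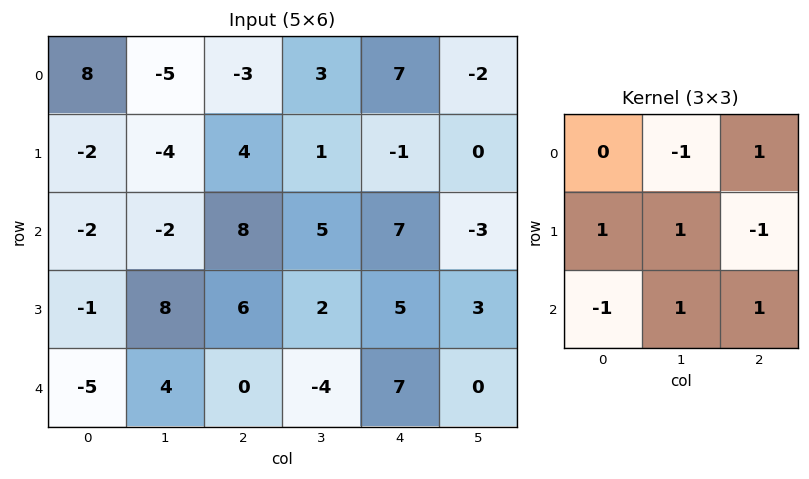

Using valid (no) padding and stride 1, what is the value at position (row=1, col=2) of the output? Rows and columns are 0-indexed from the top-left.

5

The receptive field on the input at this output position is [4 1 -1 / 8 5 7 / 6 2 5]. Elementwise product with the kernel and sum: 1·-1 + -1·1 + 8·1 + 5·1 + 7·-1 + 6·-1 + 2·1 + 5·1.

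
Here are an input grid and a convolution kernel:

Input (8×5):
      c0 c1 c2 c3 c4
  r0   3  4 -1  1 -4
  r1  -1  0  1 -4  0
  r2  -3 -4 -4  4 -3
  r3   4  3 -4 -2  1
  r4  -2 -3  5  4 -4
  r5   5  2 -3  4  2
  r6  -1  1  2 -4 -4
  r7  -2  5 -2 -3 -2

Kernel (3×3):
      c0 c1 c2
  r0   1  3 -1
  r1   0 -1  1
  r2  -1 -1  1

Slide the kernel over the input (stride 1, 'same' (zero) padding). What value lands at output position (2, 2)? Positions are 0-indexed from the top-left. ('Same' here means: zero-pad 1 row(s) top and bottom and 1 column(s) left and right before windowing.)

The receptive field on the zero-padded input at this output position is [0 1 -4 / -4 -4 4 / 3 -4 -2]. Elementwise product with the kernel and sum: 0·1 + 1·3 + -4·-1 + -4·-1 + 4·1 + 3·-1 + -4·-1 + -2·1.

14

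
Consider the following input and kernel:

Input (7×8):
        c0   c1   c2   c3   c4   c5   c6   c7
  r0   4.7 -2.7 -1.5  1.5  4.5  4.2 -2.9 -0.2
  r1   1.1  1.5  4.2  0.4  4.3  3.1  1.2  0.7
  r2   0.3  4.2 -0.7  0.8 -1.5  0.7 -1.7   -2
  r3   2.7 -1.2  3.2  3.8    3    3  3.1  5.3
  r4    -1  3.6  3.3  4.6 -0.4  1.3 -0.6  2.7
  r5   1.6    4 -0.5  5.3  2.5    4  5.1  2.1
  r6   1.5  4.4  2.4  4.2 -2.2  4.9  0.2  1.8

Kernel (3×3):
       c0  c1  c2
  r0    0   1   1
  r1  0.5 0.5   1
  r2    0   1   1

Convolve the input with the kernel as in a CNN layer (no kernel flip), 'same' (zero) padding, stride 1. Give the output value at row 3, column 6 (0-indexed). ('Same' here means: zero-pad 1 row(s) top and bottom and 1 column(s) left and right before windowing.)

6.75

The receptive field on the zero-padded input at this output position is [0.7 -1.7 -2 / 3 3.1 5.3 / 1.3 -0.6 2.7]. Elementwise product with the kernel and sum: -1.7·1 + -2·1 + 3·0.5 + 3.1·0.5 + 5.3·1 + -0.6·1 + 2.7·1.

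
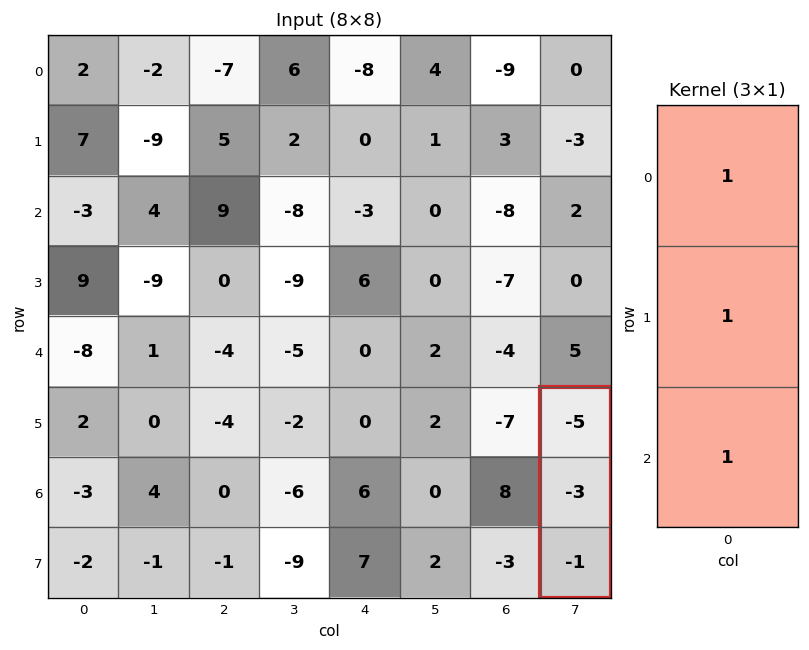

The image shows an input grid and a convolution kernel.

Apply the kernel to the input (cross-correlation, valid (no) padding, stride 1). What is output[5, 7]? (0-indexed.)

The receptive field on the input at this output position is [-5 / -3 / -1]. Elementwise product with the kernel and sum: -5·1 + -3·1 + -1·1.

-9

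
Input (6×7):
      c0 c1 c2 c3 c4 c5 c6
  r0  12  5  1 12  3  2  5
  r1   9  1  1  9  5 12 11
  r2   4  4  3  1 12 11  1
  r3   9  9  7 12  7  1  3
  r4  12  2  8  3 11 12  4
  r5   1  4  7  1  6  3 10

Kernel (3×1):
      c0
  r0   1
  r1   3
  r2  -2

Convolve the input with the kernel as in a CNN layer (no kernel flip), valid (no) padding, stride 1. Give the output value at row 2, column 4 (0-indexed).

The receptive field on the input at this output position is [12 / 7 / 11]. Elementwise product with the kernel and sum: 12·1 + 7·3 + 11·-2.

11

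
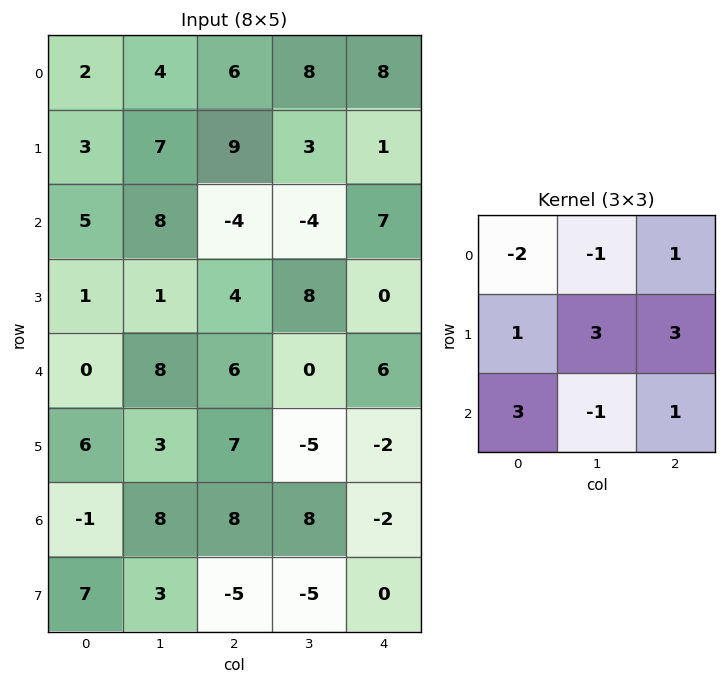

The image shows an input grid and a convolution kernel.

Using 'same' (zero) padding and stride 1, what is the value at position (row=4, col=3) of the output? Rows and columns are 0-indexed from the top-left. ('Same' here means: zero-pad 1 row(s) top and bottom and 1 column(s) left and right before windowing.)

32

The receptive field on the zero-padded input at this output position is [4 8 0 / 6 0 6 / 7 -5 -2]. Elementwise product with the kernel and sum: 4·-2 + 8·-1 + 0·1 + 6·1 + 0·3 + 6·3 + 7·3 + -5·-1 + -2·1.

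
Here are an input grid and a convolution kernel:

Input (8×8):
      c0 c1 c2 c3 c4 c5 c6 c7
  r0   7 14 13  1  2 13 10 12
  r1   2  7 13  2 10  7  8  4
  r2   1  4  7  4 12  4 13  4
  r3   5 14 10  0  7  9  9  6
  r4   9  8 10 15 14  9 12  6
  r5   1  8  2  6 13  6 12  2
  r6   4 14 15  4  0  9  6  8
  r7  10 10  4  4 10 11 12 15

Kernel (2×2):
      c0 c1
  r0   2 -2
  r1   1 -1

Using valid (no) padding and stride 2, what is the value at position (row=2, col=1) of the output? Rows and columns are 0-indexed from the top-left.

-14

The receptive field on the input at this output position is [10 15 / 2 6]. Elementwise product with the kernel and sum: 10·2 + 15·-2 + 2·1 + 6·-1.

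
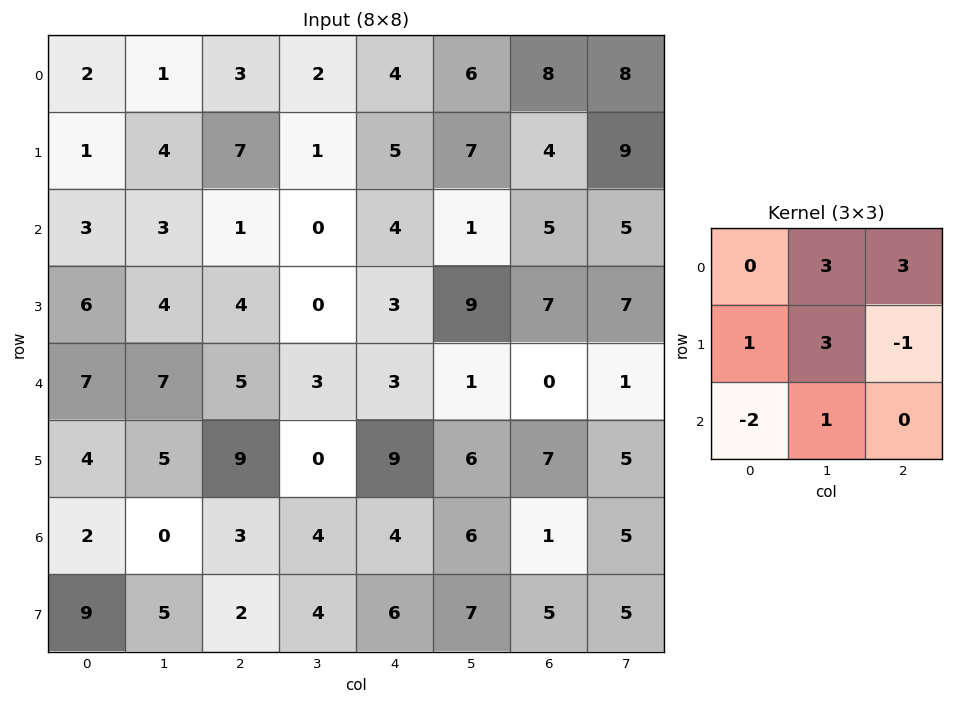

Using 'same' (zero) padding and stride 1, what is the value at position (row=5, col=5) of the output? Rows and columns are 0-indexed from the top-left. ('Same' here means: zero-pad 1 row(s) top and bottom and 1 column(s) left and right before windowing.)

21

The receptive field on the zero-padded input at this output position is [3 1 0 / 9 6 7 / 4 6 1]. Elementwise product with the kernel and sum: 1·3 + 0·3 + 9·1 + 6·3 + 7·-1 + 4·-2 + 6·1.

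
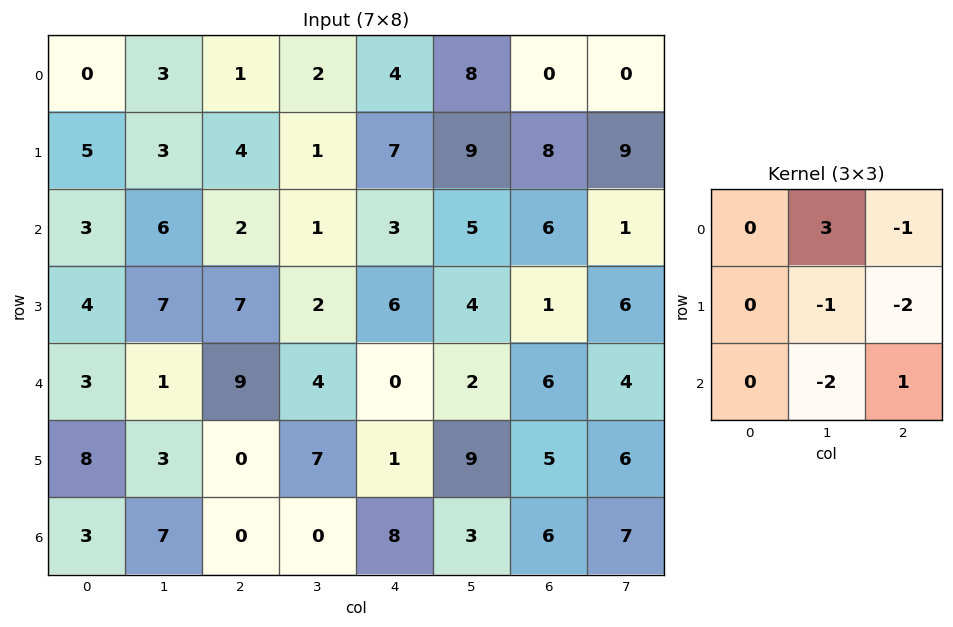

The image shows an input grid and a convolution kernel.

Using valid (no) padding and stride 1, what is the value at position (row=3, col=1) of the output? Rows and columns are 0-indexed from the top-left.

The receptive field on the input at this output position is [7 7 2 / 1 9 4 / 3 0 7]. Elementwise product with the kernel and sum: 7·3 + 2·-1 + 9·-1 + 4·-2 + 0·-2 + 7·1.

9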